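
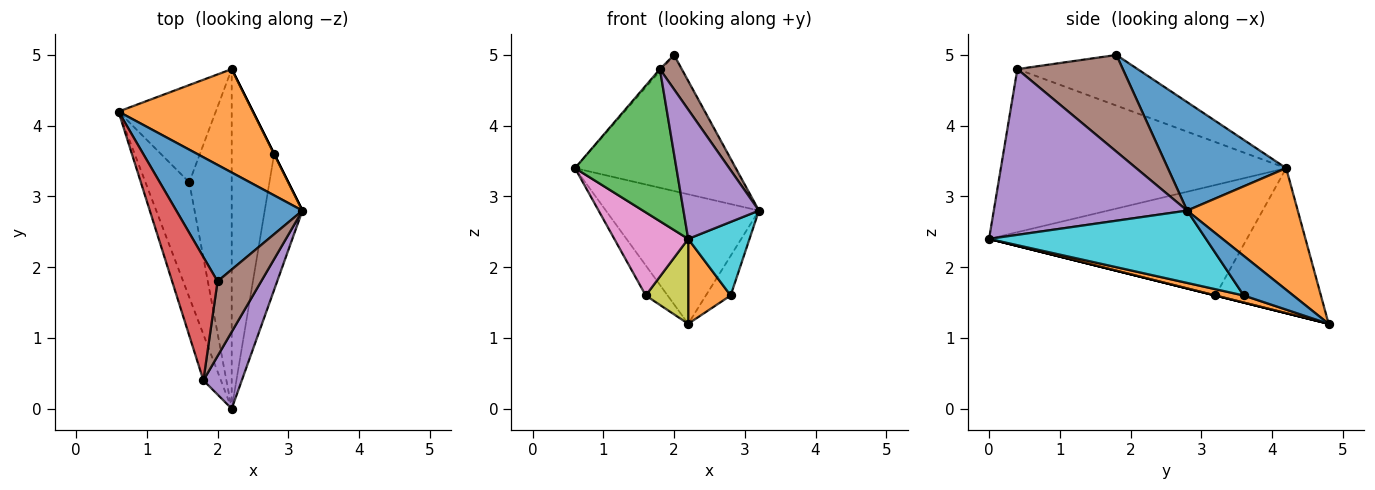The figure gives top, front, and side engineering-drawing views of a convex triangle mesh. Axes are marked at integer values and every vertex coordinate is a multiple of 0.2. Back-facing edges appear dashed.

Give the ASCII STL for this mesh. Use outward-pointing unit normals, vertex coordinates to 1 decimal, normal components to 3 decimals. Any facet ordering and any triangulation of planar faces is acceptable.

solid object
 facet normal 0.488 0.663 0.568
  outer loop
   vertex 2.0 1.8 5.0
   vertex 3.2 2.8 2.8
   vertex 0.6 4.2 3.4
  endloop
 endfacet
 facet normal 0.492 0.680 0.543
  outer loop
   vertex 2.2 4.8 1.2
   vertex 0.6 4.2 3.4
   vertex 3.2 2.8 2.8
  endloop
 endfacet
 facet normal -0.937 -0.333 -0.101
  outer loop
   vertex 1.8 0.4 4.8
   vertex 0.6 4.2 3.4
   vertex 2.2 0.0 2.4
  endloop
 endfacet
 facet normal -0.744 0.011 0.668
  outer loop
   vertex 1.8 0.4 4.8
   vertex 2.0 1.8 5.0
   vertex 0.6 4.2 3.4
  endloop
 endfacet
 facet normal 0.911 -0.355 0.211
  outer loop
   vertex 1.8 0.4 4.8
   vertex 2.2 0.0 2.4
   vertex 3.2 2.8 2.8
  endloop
 endfacet
 facet normal 0.896 -0.186 0.404
  outer loop
   vertex 1.8 0.4 4.8
   vertex 3.2 2.8 2.8
   vertex 2.0 1.8 5.0
  endloop
 endfacet
 facet normal -0.898 -0.257 -0.356
  outer loop
   vertex 1.6 3.2 1.6
   vertex 2.2 0.0 2.4
   vertex 0.6 4.2 3.4
  endloop
 endfacet
 facet normal -0.818 0.170 -0.549
  outer loop
   vertex 1.6 3.2 1.6
   vertex 0.6 4.2 3.4
   vertex 2.2 4.8 1.2
  endloop
 endfacet
 facet normal 0.000 -0.243 -0.970
  outer loop
   vertex 1.6 3.2 1.6
   vertex 2.2 4.8 1.2
   vertex 2.2 0.0 2.4
  endloop
 endfacet
 facet normal 0.860 -0.243 -0.449
  outer loop
   vertex 2.8 3.6 1.6
   vertex 3.2 2.8 2.8
   vertex 2.2 0.0 2.4
  endloop
 endfacet
 facet normal 0.894 0.447 0.000
  outer loop
   vertex 2.8 3.6 1.6
   vertex 2.2 4.8 1.2
   vertex 3.2 2.8 2.8
  endloop
 endfacet
 facet normal 0.160 -0.239 -0.958
  outer loop
   vertex 2.8 3.6 1.6
   vertex 2.2 0.0 2.4
   vertex 2.2 4.8 1.2
  endloop
 endfacet
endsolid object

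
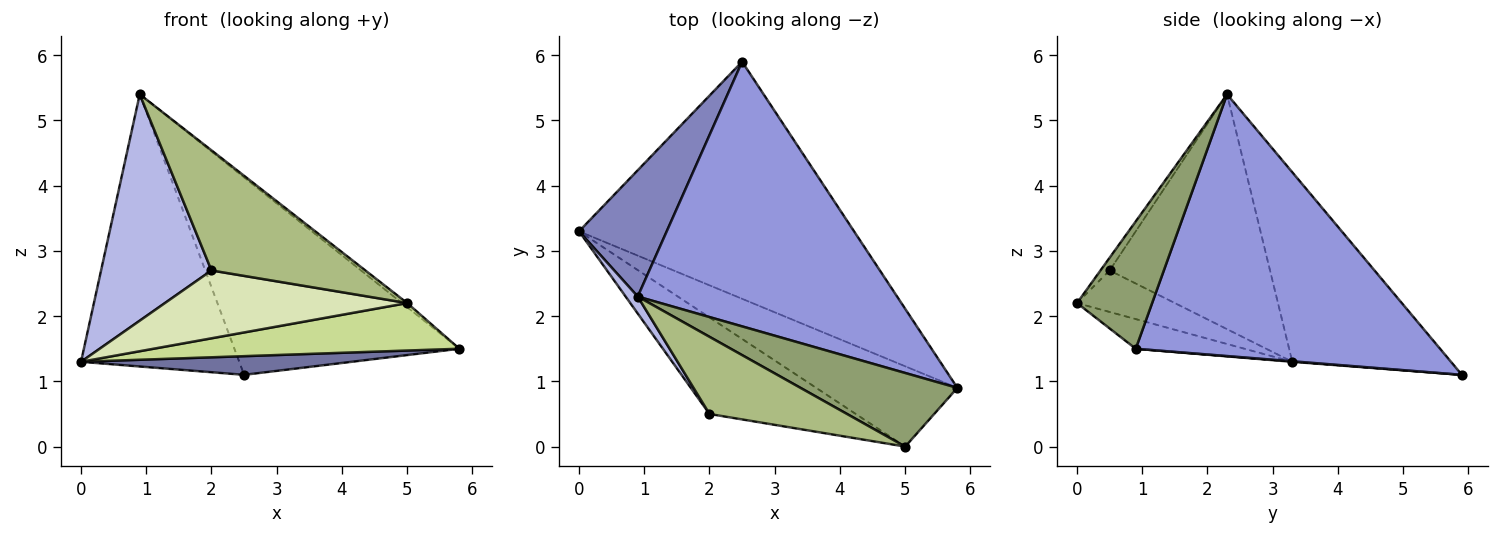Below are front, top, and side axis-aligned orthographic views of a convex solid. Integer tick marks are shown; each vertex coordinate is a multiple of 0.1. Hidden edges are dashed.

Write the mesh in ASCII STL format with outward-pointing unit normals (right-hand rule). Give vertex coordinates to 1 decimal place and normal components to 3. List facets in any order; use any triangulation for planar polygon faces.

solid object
 facet normal 0.002 -0.079 -0.997
  outer loop
   vertex 2.5 5.9 1.1
   vertex 5.8 0.9 1.5
   vertex 0.0 3.3 1.3
  endloop
 endfacet
 facet normal -0.673 0.671 0.311
  outer loop
   vertex 0.9 2.3 5.4
   vertex 2.5 5.9 1.1
   vertex 0.0 3.3 1.3
  endloop
 endfacet
 facet normal 0.629 0.465 0.623
  outer loop
   vertex 0.9 2.3 5.4
   vertex 5.8 0.9 1.5
   vertex 2.5 5.9 1.1
  endloop
 endfacet
 facet normal -0.823 -0.567 0.042
  outer loop
   vertex 2.0 0.5 2.7
   vertex 0.9 2.3 5.4
   vertex 0.0 3.3 1.3
  endloop
 endfacet
 facet normal 0.630 0.043 0.776
  outer loop
   vertex 5.0 0.0 2.2
   vertex 5.8 0.9 1.5
   vertex 0.9 2.3 5.4
  endloop
 endfacet
 facet normal -0.050 -0.840 0.540
  outer loop
   vertex 5.0 0.0 2.2
   vertex 0.9 2.3 5.4
   vertex 2.0 0.5 2.7
  endloop
 endfacet
 facet normal -0.178 -0.501 -0.847
  outer loop
   vertex 5.0 0.0 2.2
   vertex 0.0 3.3 1.3
   vertex 5.8 0.9 1.5
  endloop
 endfacet
 facet normal -0.226 -0.560 -0.797
  outer loop
   vertex 5.0 0.0 2.2
   vertex 2.0 0.5 2.7
   vertex 0.0 3.3 1.3
  endloop
 endfacet
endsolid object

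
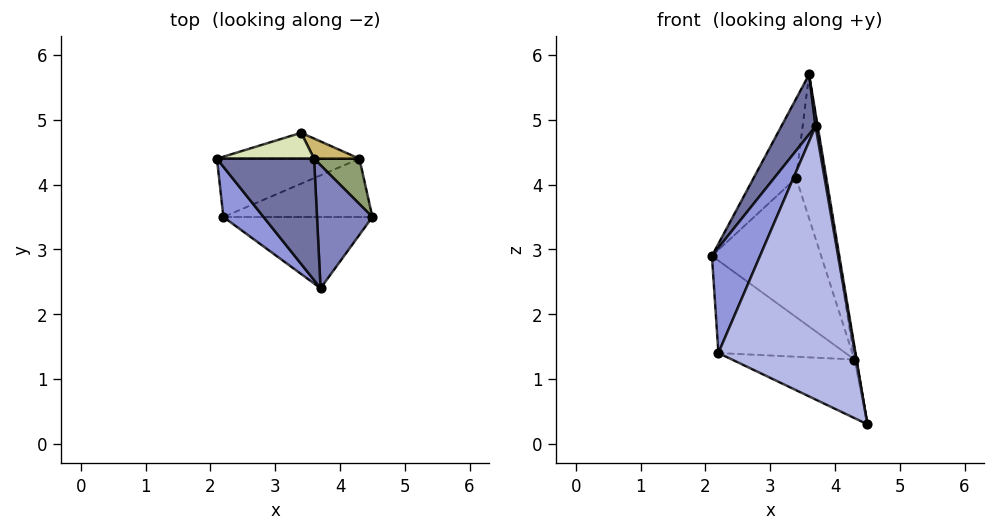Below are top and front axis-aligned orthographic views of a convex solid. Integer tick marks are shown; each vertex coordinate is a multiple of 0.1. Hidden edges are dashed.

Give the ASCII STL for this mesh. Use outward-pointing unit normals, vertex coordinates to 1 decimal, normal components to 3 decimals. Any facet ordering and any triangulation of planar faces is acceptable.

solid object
 facet normal -0.858 -0.227 0.460
  outer loop
   vertex 3.6 4.4 5.7
   vertex 2.1 4.4 2.9
   vertex 3.7 2.4 4.9
  endloop
 endfacet
 facet normal 0.986 -0.018 0.167
  outer loop
   vertex 3.6 4.4 5.7
   vertex 3.7 2.4 4.9
   vertex 4.5 3.5 0.3
  endloop
 endfacet
 facet normal -0.857 -0.464 0.222
  outer loop
   vertex 2.2 3.5 1.4
   vertex 3.7 2.4 4.9
   vertex 2.1 4.4 2.9
  endloop
 endfacet
 facet normal -0.120 -0.961 -0.251
  outer loop
   vertex 2.2 3.5 1.4
   vertex 4.5 3.5 0.3
   vertex 3.7 2.4 4.9
  endloop
 endfacet
 facet normal 0.987 0.045 0.157
  outer loop
   vertex 4.3 4.4 1.3
   vertex 3.6 4.4 5.7
   vertex 4.5 3.5 0.3
  endloop
 endfacet
 facet normal -0.362 0.789 -0.497
  outer loop
   vertex 4.3 4.4 1.3
   vertex 2.2 3.5 1.4
   vertex 2.1 4.4 2.9
  endloop
 endfacet
 facet normal -0.320 0.672 -0.668
  outer loop
   vertex 4.3 4.4 1.3
   vertex 4.5 3.5 0.3
   vertex 2.2 3.5 1.4
  endloop
 endfacet
 facet normal -0.501 0.823 0.268
  outer loop
   vertex 3.4 4.8 4.1
   vertex 2.1 4.4 2.9
   vertex 3.6 4.4 5.7
  endloop
 endfacet
 facet normal -0.132 0.974 -0.182
  outer loop
   vertex 3.4 4.8 4.1
   vertex 4.3 4.4 1.3
   vertex 2.1 4.4 2.9
  endloop
 endfacet
 facet normal 0.657 0.747 0.105
  outer loop
   vertex 3.4 4.8 4.1
   vertex 3.6 4.4 5.7
   vertex 4.3 4.4 1.3
  endloop
 endfacet
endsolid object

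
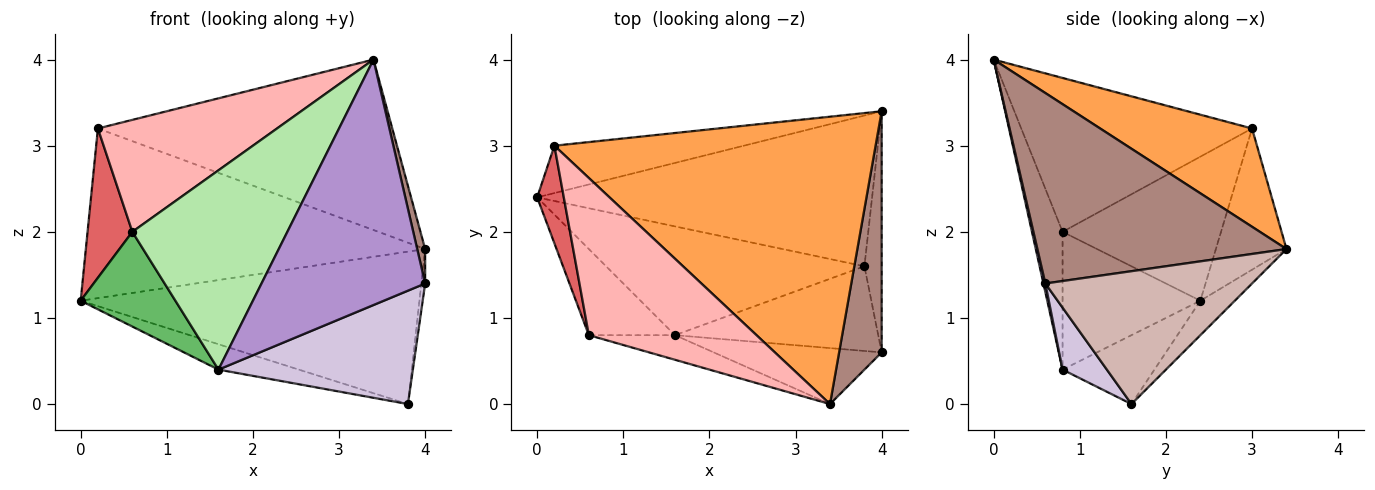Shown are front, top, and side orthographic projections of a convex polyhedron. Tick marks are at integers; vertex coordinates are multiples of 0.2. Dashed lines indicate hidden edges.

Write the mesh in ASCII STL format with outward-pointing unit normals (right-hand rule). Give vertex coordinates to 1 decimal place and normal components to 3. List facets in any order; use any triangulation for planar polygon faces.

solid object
 facet normal -0.072 0.709 -0.701
  outer loop
   vertex 3.8 1.6 0.0
   vertex 0.0 2.4 1.2
   vertex 4.0 3.4 1.8
  endloop
 endfacet
 facet normal -0.197 0.944 -0.264
  outer loop
   vertex 0.2 3.0 3.2
   vertex 4.0 3.4 1.8
   vertex 0.0 2.4 1.2
  endloop
 endfacet
 facet normal 0.255 0.493 0.832
  outer loop
   vertex 0.2 3.0 3.2
   vertex 3.4 0.0 4.0
   vertex 4.0 3.4 1.8
  endloop
 endfacet
 facet normal -0.251 0.220 -0.943
  outer loop
   vertex 1.6 0.8 0.4
   vertex 0.0 2.4 1.2
   vertex 3.8 1.6 0.0
  endloop
 endfacet
 facet normal -0.733 -0.504 -0.458
  outer loop
   vertex 0.6 0.8 2.0
   vertex 0.0 2.4 1.2
   vertex 1.6 0.8 0.4
  endloop
 endfacet
 facet normal -0.192 -0.974 -0.120
  outer loop
   vertex 0.6 0.8 2.0
   vertex 1.6 0.8 0.4
   vertex 3.4 0.0 4.0
  endloop
 endfacet
 facet normal -0.947 -0.268 0.175
  outer loop
   vertex 0.6 0.8 2.0
   vertex 0.2 3.0 3.2
   vertex 0.0 2.4 1.2
  endloop
 endfacet
 facet normal -0.599 -0.465 0.652
  outer loop
   vertex 0.6 0.8 2.0
   vertex 3.4 0.0 4.0
   vertex 0.2 3.0 3.2
  endloop
 endfacet
 facet normal 0.011 -0.975 -0.222
  outer loop
   vertex 4.0 0.6 1.4
   vertex 3.4 0.0 4.0
   vertex 1.6 0.8 0.4
  endloop
 endfacet
 facet normal 0.180 -0.788 -0.589
  outer loop
   vertex 4.0 0.6 1.4
   vertex 1.6 0.8 0.4
   vertex 3.8 1.6 0.0
  endloop
 endfacet
 facet normal 0.975 -0.031 0.218
  outer loop
   vertex 4.0 0.6 1.4
   vertex 4.0 3.4 1.8
   vertex 3.4 0.0 4.0
  endloop
 endfacet
 facet normal 0.992 0.018 -0.129
  outer loop
   vertex 4.0 0.6 1.4
   vertex 3.8 1.6 0.0
   vertex 4.0 3.4 1.8
  endloop
 endfacet
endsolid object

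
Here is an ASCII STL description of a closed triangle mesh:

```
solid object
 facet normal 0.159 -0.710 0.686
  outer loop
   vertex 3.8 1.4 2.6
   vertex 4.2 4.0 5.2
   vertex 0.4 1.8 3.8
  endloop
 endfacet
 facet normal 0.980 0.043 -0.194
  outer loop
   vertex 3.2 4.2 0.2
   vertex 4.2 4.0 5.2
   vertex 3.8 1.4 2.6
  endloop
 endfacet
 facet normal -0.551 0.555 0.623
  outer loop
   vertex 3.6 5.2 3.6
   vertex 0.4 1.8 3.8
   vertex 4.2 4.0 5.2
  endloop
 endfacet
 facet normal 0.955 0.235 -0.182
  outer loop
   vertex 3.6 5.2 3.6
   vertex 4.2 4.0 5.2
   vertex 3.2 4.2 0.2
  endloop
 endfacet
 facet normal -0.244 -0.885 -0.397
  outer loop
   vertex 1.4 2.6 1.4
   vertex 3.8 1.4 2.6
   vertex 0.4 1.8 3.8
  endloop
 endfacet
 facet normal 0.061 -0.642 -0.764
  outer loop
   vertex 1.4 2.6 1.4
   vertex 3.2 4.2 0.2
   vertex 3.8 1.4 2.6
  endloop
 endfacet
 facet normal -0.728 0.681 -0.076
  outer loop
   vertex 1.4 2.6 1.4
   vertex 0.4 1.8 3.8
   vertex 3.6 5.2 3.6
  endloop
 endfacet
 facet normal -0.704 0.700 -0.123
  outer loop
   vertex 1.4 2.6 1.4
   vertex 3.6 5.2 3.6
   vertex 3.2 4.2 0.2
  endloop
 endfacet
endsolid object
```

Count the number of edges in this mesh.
12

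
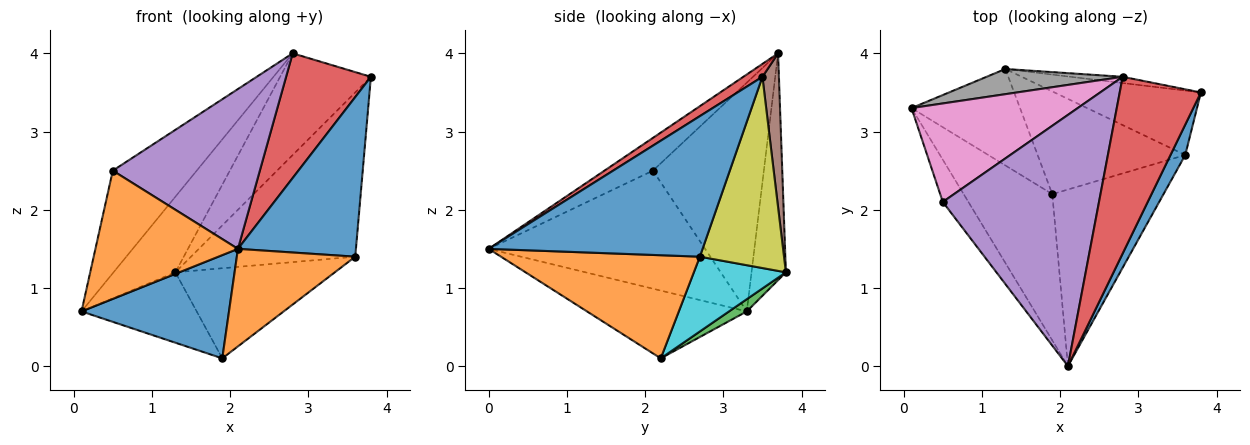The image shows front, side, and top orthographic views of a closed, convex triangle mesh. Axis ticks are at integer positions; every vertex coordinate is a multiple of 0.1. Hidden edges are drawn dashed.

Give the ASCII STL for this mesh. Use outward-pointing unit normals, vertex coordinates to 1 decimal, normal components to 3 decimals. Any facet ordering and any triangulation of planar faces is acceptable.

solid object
 facet normal -0.530 -0.489 -0.693
  outer loop
   vertex 1.9 2.2 0.1
   vertex 2.1 0.0 1.5
   vertex 0.1 3.3 0.7
  endloop
 endfacet
 facet normal -0.822 -0.541 -0.178
  outer loop
   vertex 0.5 2.1 2.5
   vertex 0.1 3.3 0.7
   vertex 2.1 0.0 1.5
  endloop
 endfacet
 facet normal 0.091 0.587 -0.804
  outer loop
   vertex 1.3 3.8 1.2
   vertex 1.9 2.2 0.1
   vertex 0.1 3.3 0.7
  endloop
 endfacet
 facet normal 0.129 -0.572 0.810
  outer loop
   vertex 2.8 3.7 4.0
   vertex 2.1 0.0 1.5
   vertex 3.8 3.5 3.7
  endloop
 endfacet
 facet normal -0.174 -0.528 0.831
  outer loop
   vertex 2.8 3.7 4.0
   vertex 0.5 2.1 2.5
   vertex 2.1 0.0 1.5
  endloop
 endfacet
 facet normal 0.178 0.982 -0.060
  outer loop
   vertex 2.8 3.7 4.0
   vertex 3.8 3.5 3.7
   vertex 1.3 3.8 1.2
  endloop
 endfacet
 facet normal -0.690 0.522 0.501
  outer loop
   vertex 2.8 3.7 4.0
   vertex 0.1 3.3 0.7
   vertex 0.5 2.1 2.5
  endloop
 endfacet
 facet normal -0.466 0.839 0.280
  outer loop
   vertex 2.8 3.7 4.0
   vertex 1.3 3.8 1.2
   vertex 0.1 3.3 0.7
  endloop
 endfacet
 facet normal 0.431 0.840 -0.330
  outer loop
   vertex 3.6 2.7 1.4
   vertex 1.3 3.8 1.2
   vertex 3.8 3.5 3.7
  endloop
 endfacet
 facet normal 0.356 0.616 -0.702
  outer loop
   vertex 3.6 2.7 1.4
   vertex 1.9 2.2 0.1
   vertex 1.3 3.8 1.2
  endloop
 endfacet
 facet normal 0.872 -0.481 0.091
  outer loop
   vertex 3.6 2.7 1.4
   vertex 3.8 3.5 3.7
   vertex 2.1 0.0 1.5
  endloop
 endfacet
 facet normal 0.630 -0.375 -0.680
  outer loop
   vertex 3.6 2.7 1.4
   vertex 2.1 0.0 1.5
   vertex 1.9 2.2 0.1
  endloop
 endfacet
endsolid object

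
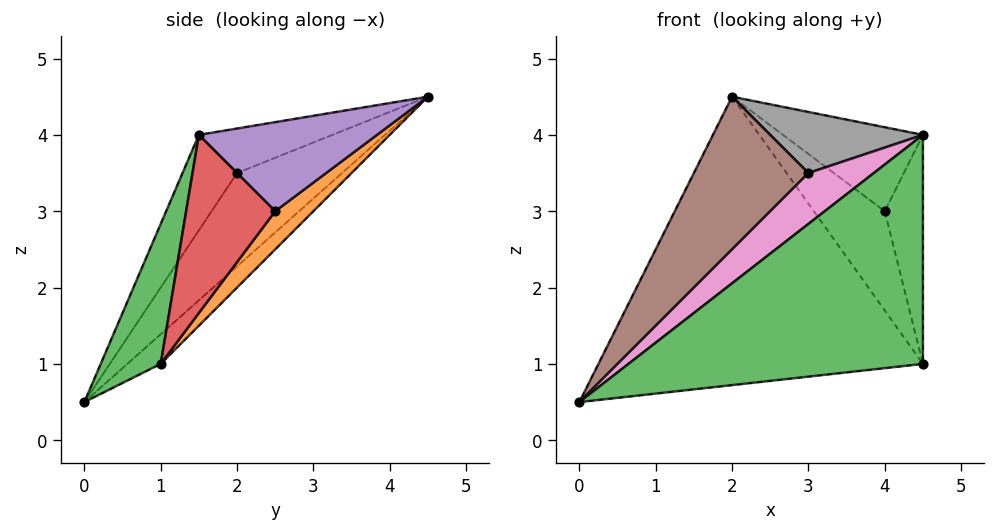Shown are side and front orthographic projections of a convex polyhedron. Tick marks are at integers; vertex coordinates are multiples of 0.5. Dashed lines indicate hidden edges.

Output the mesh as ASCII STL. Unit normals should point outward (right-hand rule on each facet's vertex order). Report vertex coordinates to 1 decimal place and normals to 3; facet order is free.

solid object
 facet normal -0.070 0.680 -0.730
  outer loop
   vertex 2.0 4.5 4.5
   vertex 4.5 1.0 1.0
   vertex 0.0 0.0 0.5
  endloop
 endfacet
 facet normal 0.417 0.774 -0.476
  outer loop
   vertex 4.0 2.5 3.0
   vertex 4.5 1.0 1.0
   vertex 2.0 4.5 4.5
  endloop
 endfacet
 facet normal 0.197 -0.967 0.161
  outer loop
   vertex 4.5 1.5 4.0
   vertex 0.0 0.0 0.5
   vertex 4.5 1.0 1.0
  endloop
 endfacet
 facet normal 0.917 0.393 -0.066
  outer loop
   vertex 4.5 1.5 4.0
   vertex 4.5 1.0 1.0
   vertex 4.0 2.5 3.0
  endloop
 endfacet
 facet normal 0.767 0.603 0.219
  outer loop
   vertex 4.5 1.5 4.0
   vertex 4.0 2.5 3.0
   vertex 2.0 4.5 4.5
  endloop
 endfacet
 facet normal -0.440 -0.480 0.759
  outer loop
   vertex 3.0 2.0 3.5
   vertex 2.0 4.5 4.5
   vertex 0.0 0.0 0.5
  endloop
 endfacet
 facet normal -0.420 -0.504 0.755
  outer loop
   vertex 3.0 2.0 3.5
   vertex 0.0 0.0 0.5
   vertex 4.5 1.5 4.0
  endloop
 endfacet
 facet normal -0.417 -0.476 0.774
  outer loop
   vertex 3.0 2.0 3.5
   vertex 4.5 1.5 4.0
   vertex 2.0 4.5 4.5
  endloop
 endfacet
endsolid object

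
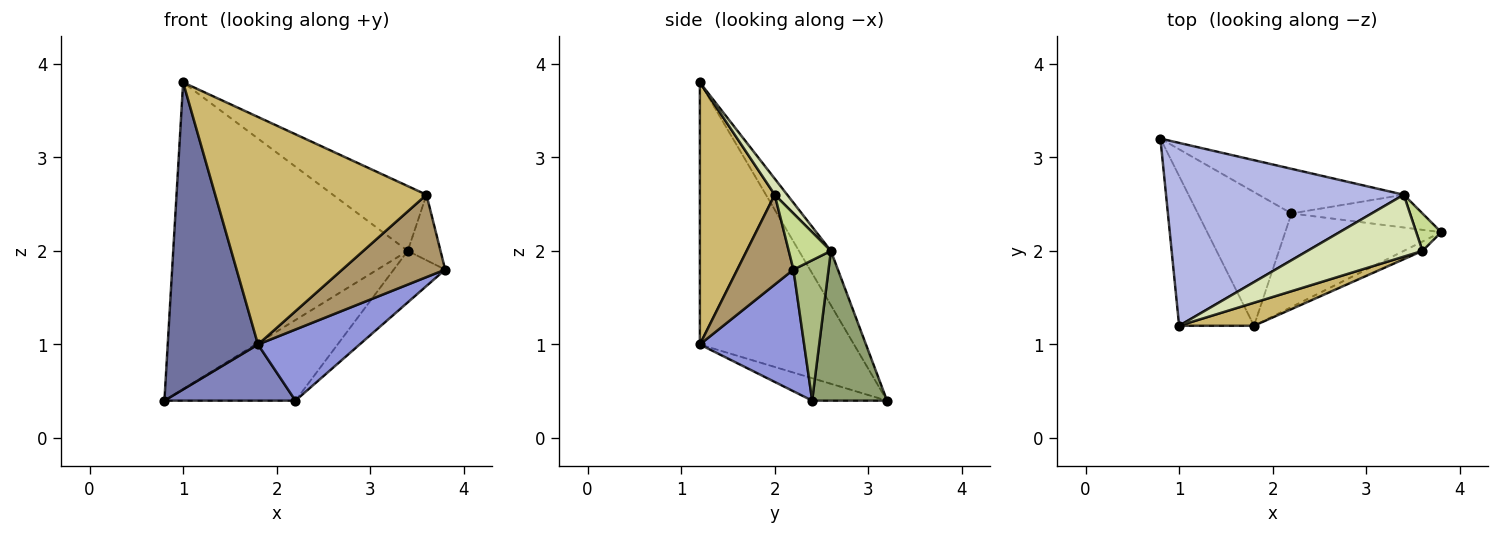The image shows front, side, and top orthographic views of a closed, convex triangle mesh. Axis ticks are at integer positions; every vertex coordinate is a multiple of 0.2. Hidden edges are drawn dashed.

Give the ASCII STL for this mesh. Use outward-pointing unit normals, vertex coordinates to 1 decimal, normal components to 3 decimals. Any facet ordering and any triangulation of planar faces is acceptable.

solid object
 facet normal -0.838 -0.491 -0.239
  outer loop
   vertex 1.8 1.2 1.0
   vertex 1.0 1.2 3.8
   vertex 0.8 3.2 0.4
  endloop
 endfacet
 facet normal -0.216 -0.378 -0.900
  outer loop
   vertex 2.2 2.4 0.4
   vertex 1.8 1.2 1.0
   vertex 0.8 3.2 0.4
  endloop
 endfacet
 facet normal 0.528 -0.514 -0.676
  outer loop
   vertex 2.2 2.4 0.4
   vertex 3.8 2.2 1.8
   vertex 1.8 1.2 1.0
  endloop
 endfacet
 facet normal -0.116 0.853 0.509
  outer loop
   vertex 3.4 2.6 2.0
   vertex 0.8 3.2 0.4
   vertex 1.0 1.2 3.8
  endloop
 endfacet
 facet normal 0.447 0.783 -0.433
  outer loop
   vertex 3.4 2.6 2.0
   vertex 2.2 2.4 0.4
   vertex 0.8 3.2 0.4
  endloop
 endfacet
 facet normal 0.499 0.731 -0.465
  outer loop
   vertex 3.4 2.6 2.0
   vertex 3.8 2.2 1.8
   vertex 2.2 2.4 0.4
  endloop
 endfacet
 facet normal 0.745 0.579 0.331
  outer loop
   vertex 3.6 2.0 2.6
   vertex 3.8 2.2 1.8
   vertex 3.4 2.6 2.0
  endloop
 endfacet
 facet normal 0.096 0.720 0.688
  outer loop
   vertex 3.6 2.0 2.6
   vertex 3.4 2.6 2.0
   vertex 1.0 1.2 3.8
  endloop
 endfacet
 facet normal 0.476 -0.874 -0.099
  outer loop
   vertex 3.6 2.0 2.6
   vertex 1.8 1.2 1.0
   vertex 3.8 2.2 1.8
  endloop
 endfacet
 facet normal 0.333 -0.938 0.095
  outer loop
   vertex 3.6 2.0 2.6
   vertex 1.0 1.2 3.8
   vertex 1.8 1.2 1.0
  endloop
 endfacet
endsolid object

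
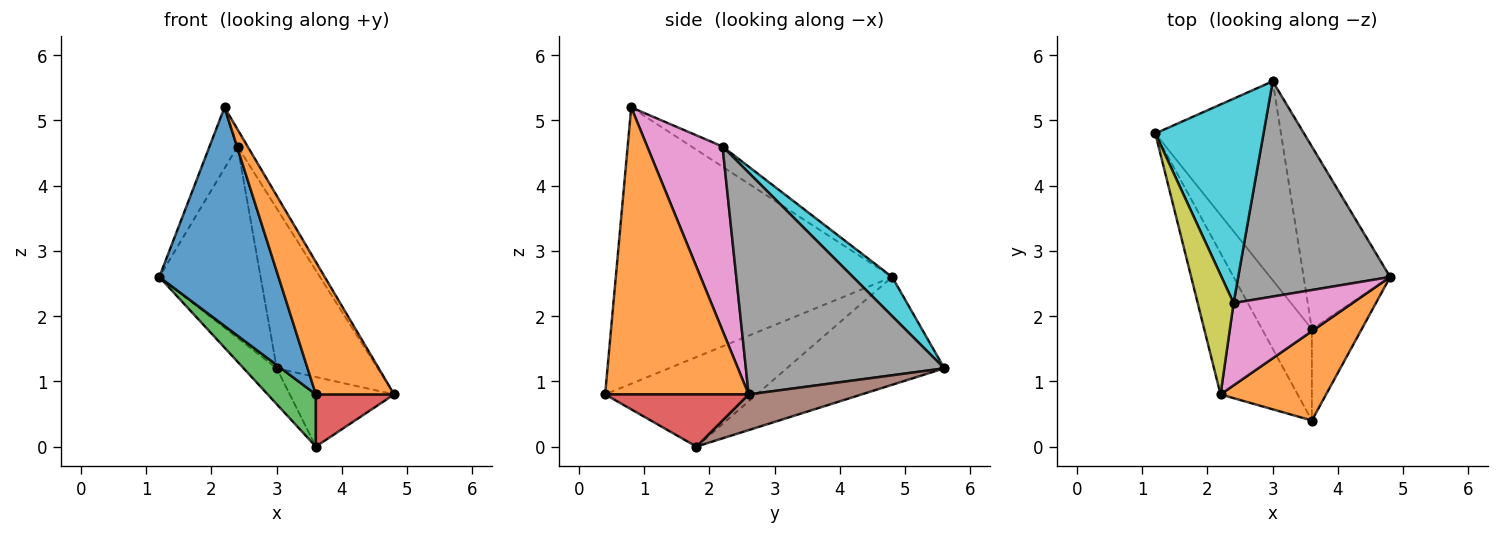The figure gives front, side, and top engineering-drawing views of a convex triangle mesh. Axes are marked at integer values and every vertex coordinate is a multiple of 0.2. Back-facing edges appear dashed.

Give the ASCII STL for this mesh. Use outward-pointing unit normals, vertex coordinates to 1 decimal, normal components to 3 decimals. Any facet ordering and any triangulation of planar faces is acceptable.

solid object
 facet normal -0.890 -0.384 -0.248
  outer loop
   vertex 3.6 0.4 0.8
   vertex 2.2 0.8 5.2
   vertex 1.2 4.8 2.6
  endloop
 endfacet
 facet normal 0.835 -0.456 0.307
  outer loop
   vertex 3.6 0.4 0.8
   vertex 4.8 2.6 0.8
   vertex 2.2 0.8 5.2
  endloop
 endfacet
 facet normal -0.842 -0.268 -0.468
  outer loop
   vertex 3.6 1.8 0.0
   vertex 3.6 0.4 0.8
   vertex 1.2 4.8 2.6
  endloop
 endfacet
 facet normal 0.673 -0.367 -0.642
  outer loop
   vertex 3.6 1.8 0.0
   vertex 4.8 2.6 0.8
   vertex 3.6 0.4 0.8
  endloop
 endfacet
 facet normal -0.645 0.136 -0.752
  outer loop
   vertex 3.0 5.6 1.2
   vertex 3.6 1.8 0.0
   vertex 1.2 4.8 2.6
  endloop
 endfacet
 facet normal 0.360 0.332 -0.872
  outer loop
   vertex 3.0 5.6 1.2
   vertex 4.8 2.6 0.8
   vertex 3.6 1.8 0.0
  endloop
 endfacet
 facet normal 0.835 0.112 0.539
  outer loop
   vertex 2.4 2.2 4.6
   vertex 2.2 0.8 5.2
   vertex 4.8 2.6 0.8
  endloop
 endfacet
 facet normal 0.761 0.387 0.521
  outer loop
   vertex 2.4 2.2 4.6
   vertex 4.8 2.6 0.8
   vertex 3.0 5.6 1.2
  endloop
 endfacet
 facet normal -0.449 0.405 0.796
  outer loop
   vertex 2.4 2.2 4.6
   vertex 1.2 4.8 2.6
   vertex 2.2 0.8 5.2
  endloop
 endfacet
 facet normal 0.255 0.661 0.706
  outer loop
   vertex 2.4 2.2 4.6
   vertex 3.0 5.6 1.2
   vertex 1.2 4.8 2.6
  endloop
 endfacet
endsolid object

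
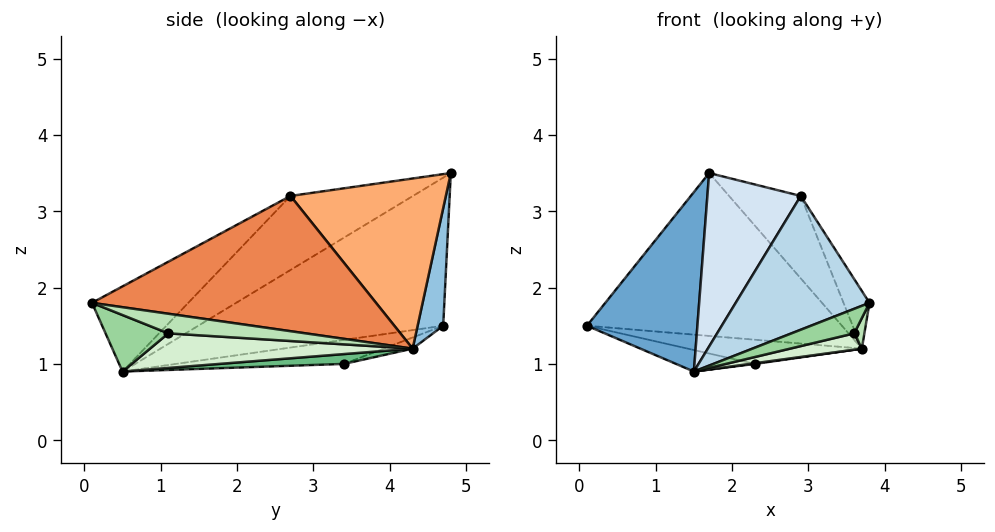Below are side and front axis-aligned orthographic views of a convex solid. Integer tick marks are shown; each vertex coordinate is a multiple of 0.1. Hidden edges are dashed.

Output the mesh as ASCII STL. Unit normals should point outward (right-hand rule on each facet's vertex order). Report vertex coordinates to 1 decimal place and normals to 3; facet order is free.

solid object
 facet normal -0.729 -0.329 0.600
  outer loop
   vertex 1.7 4.8 3.5
   vertex 0.1 4.7 1.5
   vertex 1.5 0.5 0.9
  endloop
 endfacet
 facet normal 0.099 0.987 -0.128
  outer loop
   vertex 3.7 4.3 1.2
   vertex 0.1 4.7 1.5
   vertex 1.7 4.8 3.5
  endloop
 endfacet
 facet normal -0.387 -0.537 0.749
  outer loop
   vertex 2.9 2.7 3.2
   vertex 1.5 0.5 0.9
   vertex 3.8 0.1 1.8
  endloop
 endfacet
 facet normal -0.545 -0.415 0.729
  outer loop
   vertex 2.9 2.7 3.2
   vertex 1.7 4.8 3.5
   vertex 1.5 0.5 0.9
  endloop
 endfacet
 facet normal 0.901 0.082 0.426
  outer loop
   vertex 2.9 2.7 3.2
   vertex 3.8 0.1 1.8
   vertex 3.7 4.3 1.2
  endloop
 endfacet
 facet normal 0.744 0.344 0.573
  outer loop
   vertex 2.9 2.7 3.2
   vertex 3.7 4.3 1.2
   vertex 1.7 4.8 3.5
  endloop
 endfacet
 facet normal -0.175 0.082 -0.981
  outer loop
   vertex 2.3 3.4 1.0
   vertex 1.5 0.5 0.9
   vertex 0.1 4.7 1.5
  endloop
 endfacet
 facet normal -0.048 0.287 -0.957
  outer loop
   vertex 2.3 3.4 1.0
   vertex 0.1 4.7 1.5
   vertex 3.7 4.3 1.2
  endloop
 endfacet
 facet normal 0.145 -0.006 -0.989
  outer loop
   vertex 2.3 3.4 1.0
   vertex 3.7 4.3 1.2
   vertex 1.5 0.5 0.9
  endloop
 endfacet
 facet normal 0.302 -0.302 -0.905
  outer loop
   vertex 3.6 1.1 1.4
   vertex 3.8 0.1 1.8
   vertex 1.5 0.5 0.9
  endloop
 endfacet
 facet normal 0.823 -0.061 -0.564
  outer loop
   vertex 3.6 1.1 1.4
   vertex 3.7 4.3 1.2
   vertex 3.8 0.1 1.8
  endloop
 endfacet
 facet normal 0.249 -0.068 -0.966
  outer loop
   vertex 3.6 1.1 1.4
   vertex 1.5 0.5 0.9
   vertex 3.7 4.3 1.2
  endloop
 endfacet
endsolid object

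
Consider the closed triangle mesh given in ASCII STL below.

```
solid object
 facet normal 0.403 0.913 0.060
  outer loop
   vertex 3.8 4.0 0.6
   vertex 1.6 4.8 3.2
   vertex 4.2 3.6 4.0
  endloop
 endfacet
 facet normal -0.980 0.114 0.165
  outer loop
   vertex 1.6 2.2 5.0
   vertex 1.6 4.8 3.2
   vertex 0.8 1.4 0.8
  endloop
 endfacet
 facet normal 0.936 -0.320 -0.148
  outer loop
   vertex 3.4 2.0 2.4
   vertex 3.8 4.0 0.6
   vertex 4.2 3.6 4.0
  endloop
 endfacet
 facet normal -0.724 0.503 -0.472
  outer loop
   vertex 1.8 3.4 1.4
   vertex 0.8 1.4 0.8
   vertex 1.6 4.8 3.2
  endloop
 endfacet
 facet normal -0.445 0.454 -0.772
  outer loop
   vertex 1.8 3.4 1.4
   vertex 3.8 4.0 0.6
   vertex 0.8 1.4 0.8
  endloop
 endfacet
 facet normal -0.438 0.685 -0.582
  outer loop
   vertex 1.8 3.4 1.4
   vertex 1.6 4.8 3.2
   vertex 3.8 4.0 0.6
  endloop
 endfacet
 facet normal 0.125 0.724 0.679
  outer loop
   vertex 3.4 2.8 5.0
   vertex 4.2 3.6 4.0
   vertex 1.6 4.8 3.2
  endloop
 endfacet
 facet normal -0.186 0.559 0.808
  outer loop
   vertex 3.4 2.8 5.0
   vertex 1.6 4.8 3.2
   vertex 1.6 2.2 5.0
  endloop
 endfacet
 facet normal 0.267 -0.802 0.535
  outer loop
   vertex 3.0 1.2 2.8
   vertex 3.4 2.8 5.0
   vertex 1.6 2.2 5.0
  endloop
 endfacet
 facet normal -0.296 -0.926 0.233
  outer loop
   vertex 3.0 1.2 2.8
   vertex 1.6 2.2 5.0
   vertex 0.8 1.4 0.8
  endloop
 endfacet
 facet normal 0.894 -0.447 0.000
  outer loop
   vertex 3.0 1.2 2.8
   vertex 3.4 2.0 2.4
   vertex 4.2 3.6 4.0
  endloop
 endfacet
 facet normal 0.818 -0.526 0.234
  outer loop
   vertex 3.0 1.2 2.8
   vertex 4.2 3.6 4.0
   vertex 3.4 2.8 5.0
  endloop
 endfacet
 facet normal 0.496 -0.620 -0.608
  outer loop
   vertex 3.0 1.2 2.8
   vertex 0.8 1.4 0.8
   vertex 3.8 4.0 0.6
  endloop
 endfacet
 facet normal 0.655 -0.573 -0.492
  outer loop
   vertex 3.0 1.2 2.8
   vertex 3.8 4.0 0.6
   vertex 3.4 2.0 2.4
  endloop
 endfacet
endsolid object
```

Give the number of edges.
21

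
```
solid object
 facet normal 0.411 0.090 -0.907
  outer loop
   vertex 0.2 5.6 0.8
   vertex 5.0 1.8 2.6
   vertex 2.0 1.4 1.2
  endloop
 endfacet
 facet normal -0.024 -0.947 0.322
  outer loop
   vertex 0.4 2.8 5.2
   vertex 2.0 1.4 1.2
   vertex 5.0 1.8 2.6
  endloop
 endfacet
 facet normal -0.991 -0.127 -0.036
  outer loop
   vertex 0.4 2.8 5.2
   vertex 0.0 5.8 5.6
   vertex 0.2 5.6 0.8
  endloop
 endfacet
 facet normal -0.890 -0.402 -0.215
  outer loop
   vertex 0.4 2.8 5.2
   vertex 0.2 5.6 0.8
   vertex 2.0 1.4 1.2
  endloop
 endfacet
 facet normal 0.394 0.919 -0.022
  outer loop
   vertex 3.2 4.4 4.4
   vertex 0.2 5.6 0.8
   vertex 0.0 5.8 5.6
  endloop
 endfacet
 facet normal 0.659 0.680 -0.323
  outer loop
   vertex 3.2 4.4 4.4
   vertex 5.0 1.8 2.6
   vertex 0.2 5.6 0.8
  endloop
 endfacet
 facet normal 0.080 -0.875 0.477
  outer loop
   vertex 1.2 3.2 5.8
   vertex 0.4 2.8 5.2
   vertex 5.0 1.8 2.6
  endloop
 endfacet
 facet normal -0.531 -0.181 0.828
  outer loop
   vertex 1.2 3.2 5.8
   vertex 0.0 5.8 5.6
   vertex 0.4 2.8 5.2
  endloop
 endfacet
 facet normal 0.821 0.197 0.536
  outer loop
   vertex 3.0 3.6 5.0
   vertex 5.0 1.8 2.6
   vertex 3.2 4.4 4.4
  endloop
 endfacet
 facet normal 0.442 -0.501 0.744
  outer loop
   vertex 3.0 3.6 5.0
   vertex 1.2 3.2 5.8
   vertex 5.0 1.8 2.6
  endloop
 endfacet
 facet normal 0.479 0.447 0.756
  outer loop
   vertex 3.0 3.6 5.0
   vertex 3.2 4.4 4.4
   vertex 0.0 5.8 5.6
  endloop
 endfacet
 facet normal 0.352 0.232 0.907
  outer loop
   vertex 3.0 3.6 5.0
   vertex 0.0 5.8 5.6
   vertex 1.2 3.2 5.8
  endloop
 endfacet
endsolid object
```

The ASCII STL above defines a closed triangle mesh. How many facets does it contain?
12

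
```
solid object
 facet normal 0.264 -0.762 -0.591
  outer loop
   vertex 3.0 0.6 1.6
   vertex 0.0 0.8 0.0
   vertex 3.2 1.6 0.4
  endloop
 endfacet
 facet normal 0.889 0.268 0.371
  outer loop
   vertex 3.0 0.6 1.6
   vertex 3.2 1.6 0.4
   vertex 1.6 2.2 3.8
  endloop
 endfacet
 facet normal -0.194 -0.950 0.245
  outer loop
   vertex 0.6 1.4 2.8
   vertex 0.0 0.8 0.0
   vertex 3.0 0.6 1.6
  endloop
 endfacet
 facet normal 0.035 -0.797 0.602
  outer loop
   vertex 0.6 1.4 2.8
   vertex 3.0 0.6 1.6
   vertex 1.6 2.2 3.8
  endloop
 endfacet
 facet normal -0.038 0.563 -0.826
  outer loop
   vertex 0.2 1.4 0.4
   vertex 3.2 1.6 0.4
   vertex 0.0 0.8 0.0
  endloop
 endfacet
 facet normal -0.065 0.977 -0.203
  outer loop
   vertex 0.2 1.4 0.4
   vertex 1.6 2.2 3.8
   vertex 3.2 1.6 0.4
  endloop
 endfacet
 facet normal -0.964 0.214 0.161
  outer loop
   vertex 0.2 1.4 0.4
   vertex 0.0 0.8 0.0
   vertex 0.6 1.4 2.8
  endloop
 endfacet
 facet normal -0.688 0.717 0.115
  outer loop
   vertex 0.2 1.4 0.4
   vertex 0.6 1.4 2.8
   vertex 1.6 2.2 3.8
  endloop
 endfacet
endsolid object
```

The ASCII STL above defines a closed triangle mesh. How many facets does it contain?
8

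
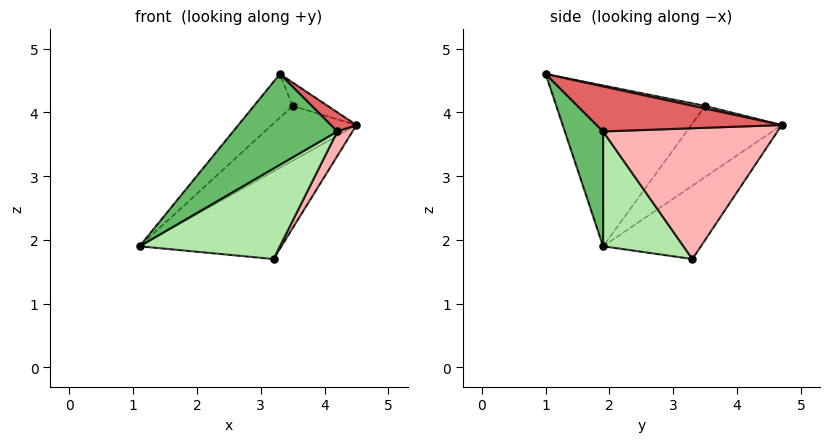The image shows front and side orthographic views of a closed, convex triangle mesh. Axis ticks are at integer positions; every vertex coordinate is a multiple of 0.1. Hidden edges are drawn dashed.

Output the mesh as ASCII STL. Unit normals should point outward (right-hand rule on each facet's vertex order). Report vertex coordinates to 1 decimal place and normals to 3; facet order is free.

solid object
 facet normal -0.557 0.808 -0.194
  outer loop
   vertex 3.2 3.3 1.7
   vertex 1.1 1.9 1.9
   vertex 4.5 4.7 3.8
  endloop
 endfacet
 facet normal -0.699 0.655 0.287
  outer loop
   vertex 3.5 3.5 4.1
   vertex 4.5 4.7 3.8
   vertex 1.1 1.9 1.9
  endloop
 endfacet
 facet normal -0.729 0.190 0.657
  outer loop
   vertex 3.5 3.5 4.1
   vertex 1.1 1.9 1.9
   vertex 3.3 1.0 4.6
  endloop
 endfacet
 facet normal 0.065 0.191 0.979
  outer loop
   vertex 3.5 3.5 4.1
   vertex 3.3 1.0 4.6
   vertex 4.5 4.7 3.8
  endloop
 endfacet
 facet normal 0.296 -0.807 -0.511
  outer loop
   vertex 4.2 1.9 3.7
   vertex 3.3 1.0 4.6
   vertex 1.1 1.9 1.9
  endloop
 endfacet
 facet normal 0.378 -0.659 -0.650
  outer loop
   vertex 4.2 1.9 3.7
   vertex 1.1 1.9 1.9
   vertex 3.2 3.3 1.7
  endloop
 endfacet
 facet normal 0.753 -0.104 0.649
  outer loop
   vertex 4.2 1.9 3.7
   vertex 4.5 4.7 3.8
   vertex 3.3 1.0 4.6
  endloop
 endfacet
 facet normal 0.870 -0.076 -0.488
  outer loop
   vertex 4.2 1.9 3.7
   vertex 3.2 3.3 1.7
   vertex 4.5 4.7 3.8
  endloop
 endfacet
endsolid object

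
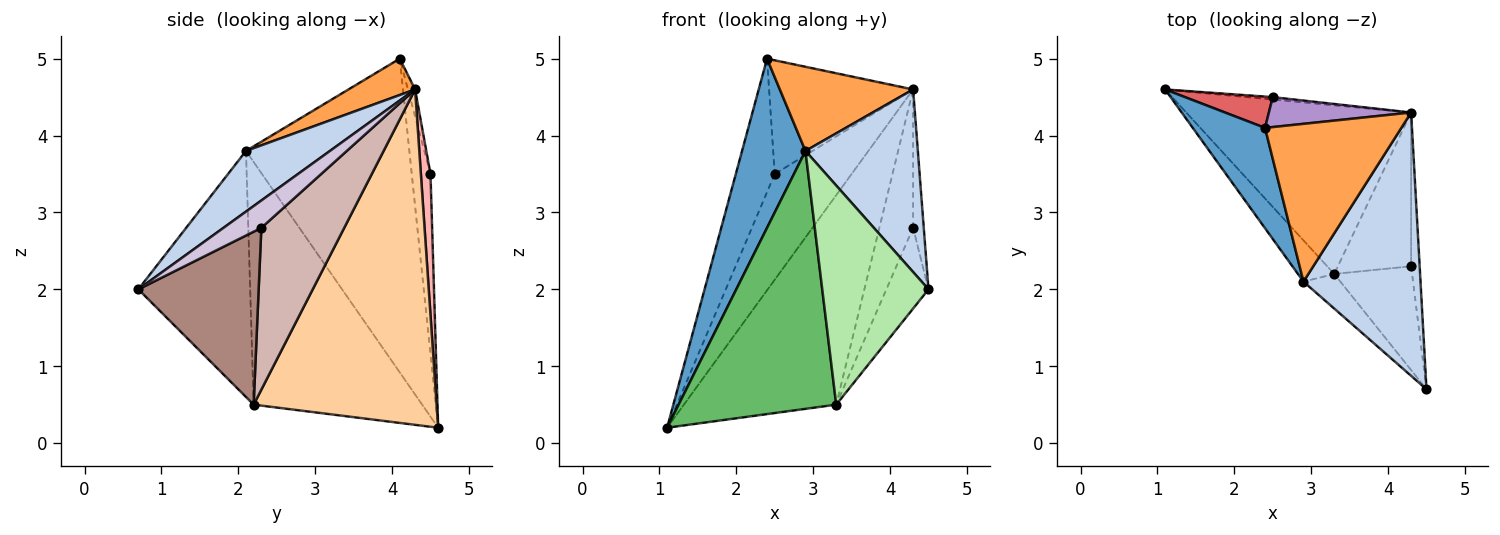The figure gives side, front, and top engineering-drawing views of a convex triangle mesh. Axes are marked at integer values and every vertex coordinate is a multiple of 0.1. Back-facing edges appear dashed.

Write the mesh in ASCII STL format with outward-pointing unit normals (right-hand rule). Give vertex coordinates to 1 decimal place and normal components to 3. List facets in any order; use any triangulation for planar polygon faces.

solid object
 facet normal -0.911 -0.354 0.210
  outer loop
   vertex 2.9 2.1 3.8
   vertex 2.4 4.1 5.0
   vertex 1.1 4.6 0.2
  endloop
 endfacet
 facet normal 0.392 -0.524 0.756
  outer loop
   vertex 2.9 2.1 3.8
   vertex 4.5 0.7 2.0
   vertex 4.3 4.3 4.6
  endloop
 endfacet
 facet normal 0.229 -0.458 0.859
  outer loop
   vertex 2.9 2.1 3.8
   vertex 4.3 4.3 4.6
   vertex 2.4 4.1 5.0
  endloop
 endfacet
 facet normal 0.683 0.569 -0.458
  outer loop
   vertex 3.3 2.2 0.5
   vertex 1.1 4.6 0.2
   vertex 4.3 4.3 4.6
  endloop
 endfacet
 facet normal -0.726 -0.679 -0.109
  outer loop
   vertex 3.3 2.2 0.5
   vertex 2.9 2.1 3.8
   vertex 1.1 4.6 0.2
  endloop
 endfacet
 facet normal -0.721 -0.685 -0.108
  outer loop
   vertex 3.3 2.2 0.5
   vertex 4.5 0.7 2.0
   vertex 2.9 2.1 3.8
  endloop
 endfacet
 facet normal -0.424 0.882 0.207
  outer loop
   vertex 2.5 4.5 3.5
   vertex 1.1 4.6 0.2
   vertex 2.4 4.1 5.0
  endloop
 endfacet
 facet normal 0.124 0.992 -0.023
  outer loop
   vertex 2.5 4.5 3.5
   vertex 4.3 4.3 4.6
   vertex 1.1 4.6 0.2
  endloop
 endfacet
 facet normal -0.048 0.966 0.254
  outer loop
   vertex 2.5 4.5 3.5
   vertex 2.4 4.1 5.0
   vertex 4.3 4.3 4.6
  endloop
 endfacet
 facet normal 0.922 0.259 -0.288
  outer loop
   vertex 4.3 2.3 2.8
   vertex 4.3 4.3 4.6
   vertex 4.5 0.7 2.0
  endloop
 endfacet
 facet normal 0.869 0.304 -0.391
  outer loop
   vertex 4.3 2.3 2.8
   vertex 4.5 0.7 2.0
   vertex 3.3 2.2 0.5
  endloop
 endfacet
 facet normal 0.854 0.348 -0.387
  outer loop
   vertex 4.3 2.3 2.8
   vertex 3.3 2.2 0.5
   vertex 4.3 4.3 4.6
  endloop
 endfacet
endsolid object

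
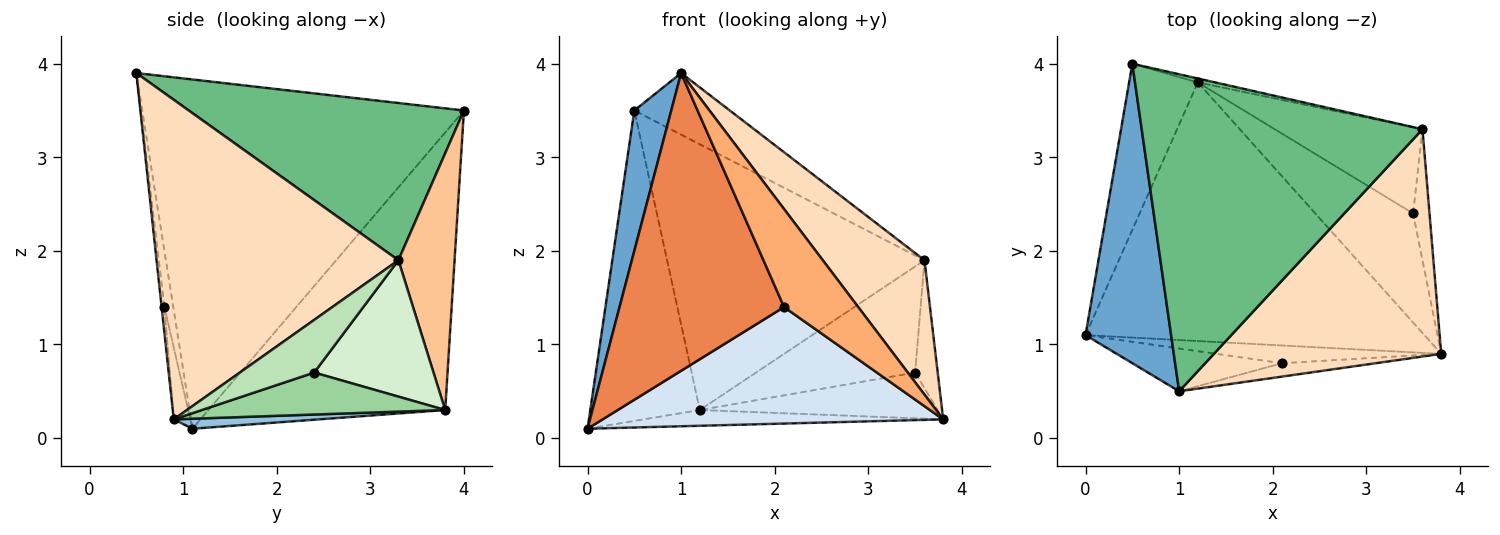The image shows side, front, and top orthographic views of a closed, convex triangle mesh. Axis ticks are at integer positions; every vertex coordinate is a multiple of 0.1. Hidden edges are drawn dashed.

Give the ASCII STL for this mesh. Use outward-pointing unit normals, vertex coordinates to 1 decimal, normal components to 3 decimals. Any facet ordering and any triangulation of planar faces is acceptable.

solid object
 facet normal -0.965 -0.111 0.237
  outer loop
   vertex 1.0 0.5 3.9
   vertex 0.5 4.0 3.5
   vertex 0.0 1.1 0.1
  endloop
 endfacet
 facet normal 0.029 0.061 -0.998
  outer loop
   vertex 1.2 3.8 0.3
   vertex 3.8 0.9 0.2
   vertex 0.0 1.1 0.1
  endloop
 endfacet
 facet normal -0.885 0.410 -0.219
  outer loop
   vertex 1.2 3.8 0.3
   vertex 0.0 1.1 0.1
   vertex 0.5 4.0 3.5
  endloop
 endfacet
 facet normal -0.048 -0.987 -0.150
  outer loop
   vertex 2.1 0.8 1.4
   vertex 0.0 1.1 0.1
   vertex 3.8 0.9 0.2
  endloop
 endfacet
 facet normal -0.053 -0.988 -0.142
  outer loop
   vertex 2.1 0.8 1.4
   vertex 1.0 0.5 3.9
   vertex 0.0 1.1 0.1
  endloop
 endfacet
 facet normal -0.037 -0.990 -0.135
  outer loop
   vertex 2.1 0.8 1.4
   vertex 3.8 0.9 0.2
   vertex 1.0 0.5 3.9
  endloop
 endfacet
 facet normal 0.213 0.977 -0.014
  outer loop
   vertex 3.6 3.3 1.9
   vertex 1.2 3.8 0.3
   vertex 0.5 4.0 3.5
  endloop
 endfacet
 facet normal 0.771 -0.324 0.548
  outer loop
   vertex 3.6 3.3 1.9
   vertex 1.0 0.5 3.9
   vertex 3.8 0.9 0.2
  endloop
 endfacet
 facet normal 0.482 0.167 0.860
  outer loop
   vertex 3.6 3.3 1.9
   vertex 0.5 4.0 3.5
   vertex 1.0 0.5 3.9
  endloop
 endfacet
 facet normal 0.368 0.359 -0.858
  outer loop
   vertex 3.5 2.4 0.7
   vertex 3.8 0.9 0.2
   vertex 1.2 3.8 0.3
  endloop
 endfacet
 facet normal 0.917 0.279 -0.285
  outer loop
   vertex 3.5 2.4 0.7
   vertex 3.6 3.3 1.9
   vertex 3.8 0.9 0.2
  endloop
 endfacet
 facet normal 0.503 0.671 -0.545
  outer loop
   vertex 3.5 2.4 0.7
   vertex 1.2 3.8 0.3
   vertex 3.6 3.3 1.9
  endloop
 endfacet
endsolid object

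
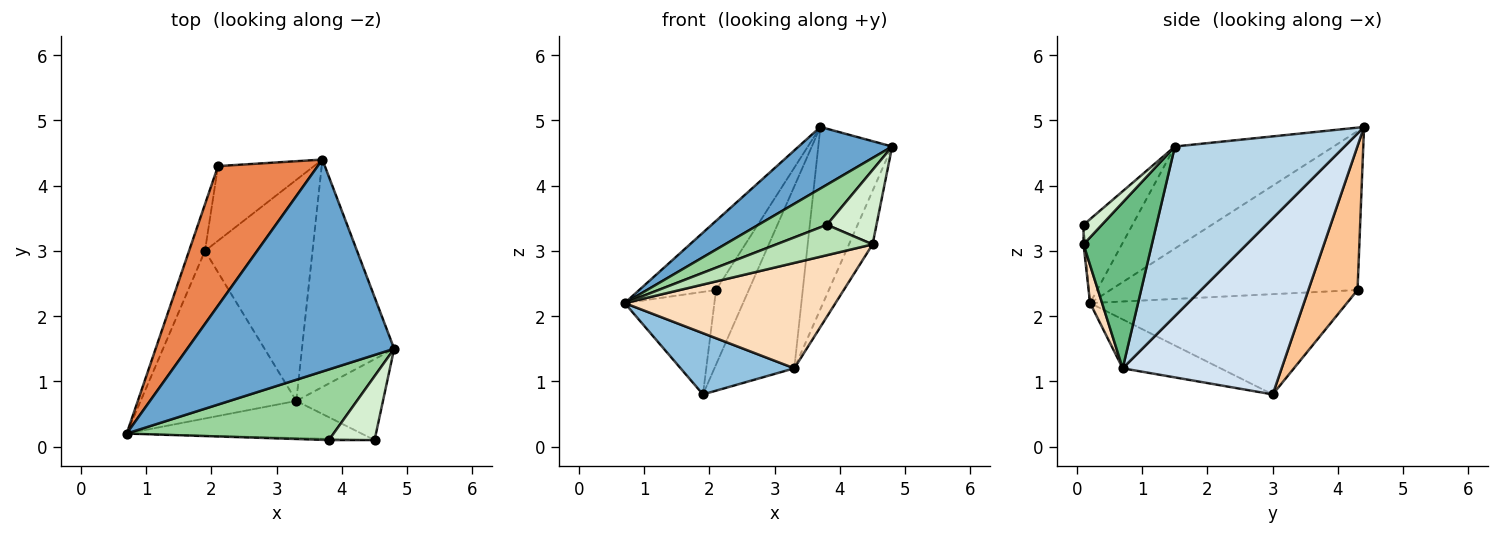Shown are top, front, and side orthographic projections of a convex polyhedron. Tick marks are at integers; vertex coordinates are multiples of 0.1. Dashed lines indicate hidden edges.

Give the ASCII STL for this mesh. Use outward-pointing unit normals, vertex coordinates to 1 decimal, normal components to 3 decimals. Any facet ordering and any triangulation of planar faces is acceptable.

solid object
 facet normal -0.428 -0.252 0.868
  outer loop
   vertex 3.7 4.4 4.9
   vertex 0.7 0.2 2.2
   vertex 4.8 1.5 4.6
  endloop
 endfacet
 facet normal -0.283 -0.329 -0.901
  outer loop
   vertex 3.3 0.7 1.2
   vertex 0.7 0.2 2.2
   vertex 1.9 3.0 0.8
  endloop
 endfacet
 facet normal 0.821 0.357 -0.446
  outer loop
   vertex 3.3 0.7 1.2
   vertex 3.7 4.4 4.9
   vertex 4.8 1.5 4.6
  endloop
 endfacet
 facet normal 0.784 0.394 -0.479
  outer loop
   vertex 3.3 0.7 1.2
   vertex 1.9 3.0 0.8
   vertex 3.7 4.4 4.9
  endloop
 endfacet
 facet normal -0.819 0.255 0.514
  outer loop
   vertex 2.1 4.3 2.4
   vertex 0.7 0.2 2.2
   vertex 3.7 4.4 4.9
  endloop
 endfacet
 facet normal -0.934 0.326 -0.148
  outer loop
   vertex 2.1 4.3 2.4
   vertex 1.9 3.0 0.8
   vertex 0.7 0.2 2.2
  endloop
 endfacet
 facet normal 0.728 0.485 -0.485
  outer loop
   vertex 2.1 4.3 2.4
   vertex 3.7 4.4 4.9
   vertex 1.9 3.0 0.8
  endloop
 endfacet
 facet normal 0.054 -0.942 -0.331
  outer loop
   vertex 4.5 0.1 3.1
   vertex 0.7 0.2 2.2
   vertex 3.3 0.7 1.2
  endloop
 endfacet
 facet normal 0.847 0.293 -0.443
  outer loop
   vertex 4.5 0.1 3.1
   vertex 3.3 0.7 1.2
   vertex 4.8 1.5 4.6
  endloop
 endfacet
 facet normal -0.333 -0.466 0.820
  outer loop
   vertex 3.8 0.1 3.4
   vertex 4.8 1.5 4.6
   vertex 0.7 0.2 2.2
  endloop
 endfacet
 facet normal -0.017 -0.999 -0.040
  outer loop
   vertex 3.8 0.1 3.4
   vertex 0.7 0.2 2.2
   vertex 4.5 0.1 3.1
  endloop
 endfacet
 facet normal 0.269 -0.730 0.628
  outer loop
   vertex 3.8 0.1 3.4
   vertex 4.5 0.1 3.1
   vertex 4.8 1.5 4.6
  endloop
 endfacet
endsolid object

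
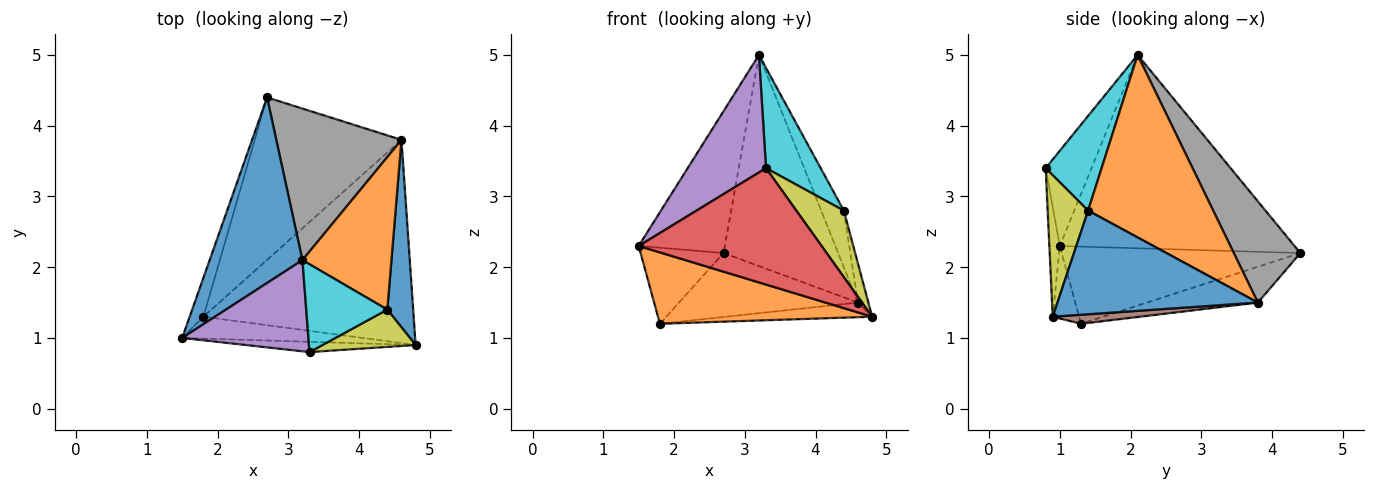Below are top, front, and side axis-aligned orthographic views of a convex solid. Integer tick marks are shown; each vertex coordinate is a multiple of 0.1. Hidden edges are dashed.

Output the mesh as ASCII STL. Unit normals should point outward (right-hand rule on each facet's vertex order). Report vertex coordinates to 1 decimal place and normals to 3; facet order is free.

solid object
 facet normal -0.856 0.314 0.411
  outer loop
   vertex 3.2 2.1 5.0
   vertex 2.7 4.4 2.2
   vertex 1.5 1.0 2.3
  endloop
 endfacet
 facet normal -0.117 -0.950 -0.291
  outer loop
   vertex 1.8 1.3 1.2
   vertex 4.8 0.9 1.3
   vertex 1.5 1.0 2.3
  endloop
 endfacet
 facet normal -0.931 0.324 -0.166
  outer loop
   vertex 1.8 1.3 1.2
   vertex 1.5 1.0 2.3
   vertex 2.7 4.4 2.2
  endloop
 endfacet
 facet normal -0.057 -0.995 -0.088
  outer loop
   vertex 3.3 0.8 3.4
   vertex 1.5 1.0 2.3
   vertex 4.8 0.9 1.3
  endloop
 endfacet
 facet normal -0.420 -0.717 0.556
  outer loop
   vertex 3.3 0.8 3.4
   vertex 3.2 2.1 5.0
   vertex 1.5 1.0 2.3
  endloop
 endfacet
 facet normal 0.043 0.072 -0.997
  outer loop
   vertex 4.6 3.8 1.5
   vertex 4.8 0.9 1.3
   vertex 1.8 1.3 1.2
  endloop
 endfacet
 facet normal -0.222 0.357 -0.907
  outer loop
   vertex 4.6 3.8 1.5
   vertex 1.8 1.3 1.2
   vertex 2.7 4.4 2.2
  endloop
 endfacet
 facet normal 0.426 0.735 0.527
  outer loop
   vertex 4.6 3.8 1.5
   vertex 2.7 4.4 2.2
   vertex 3.2 2.1 5.0
  endloop
 endfacet
 facet normal 0.596 -0.700 0.392
  outer loop
   vertex 4.4 1.4 2.8
   vertex 3.3 0.8 3.4
   vertex 4.8 0.9 1.3
  endloop
 endfacet
 facet normal 0.610 -0.596 0.522
  outer loop
   vertex 4.4 1.4 2.8
   vertex 3.2 2.1 5.0
   vertex 3.3 0.8 3.4
  endloop
 endfacet
 facet normal 0.969 0.050 0.242
  outer loop
   vertex 4.4 1.4 2.8
   vertex 4.8 0.9 1.3
   vertex 4.6 3.8 1.5
  endloop
 endfacet
 facet normal 0.887 0.161 0.433
  outer loop
   vertex 4.4 1.4 2.8
   vertex 4.6 3.8 1.5
   vertex 3.2 2.1 5.0
  endloop
 endfacet
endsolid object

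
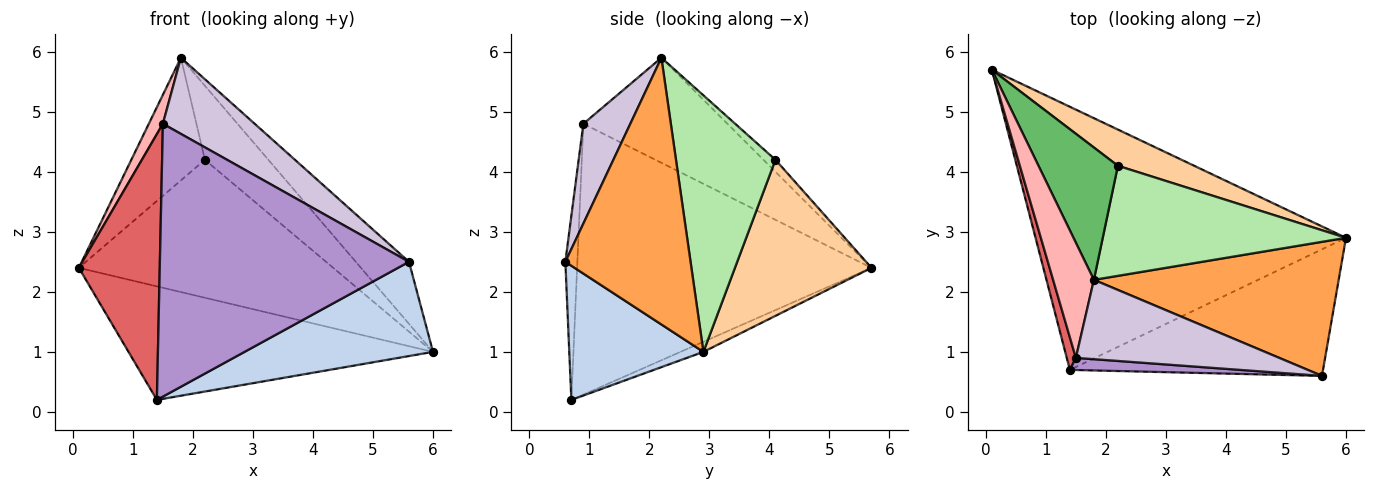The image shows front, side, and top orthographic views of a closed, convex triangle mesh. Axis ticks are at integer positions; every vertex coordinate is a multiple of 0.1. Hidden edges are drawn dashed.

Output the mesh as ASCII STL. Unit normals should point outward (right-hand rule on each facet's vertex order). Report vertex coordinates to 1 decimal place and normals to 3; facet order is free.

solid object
 facet normal -0.030 0.396 -0.918
  outer loop
   vertex 1.4 0.7 0.2
   vertex 0.1 5.7 2.4
   vertex 6.0 2.9 1.0
  endloop
 endfacet
 facet normal 0.391 -0.550 -0.738
  outer loop
   vertex 5.6 0.6 2.5
   vertex 1.4 0.7 0.2
   vertex 6.0 2.9 1.0
  endloop
 endfacet
 facet normal 0.703 0.299 0.645
  outer loop
   vertex 5.6 0.6 2.5
   vertex 6.0 2.9 1.0
   vertex 1.8 2.2 5.9
  endloop
 endfacet
 facet normal 0.461 0.858 0.225
  outer loop
   vertex 2.2 4.1 4.2
   vertex 6.0 2.9 1.0
   vertex 0.1 5.7 2.4
  endloop
 endfacet
 facet normal -0.110 0.676 0.729
  outer loop
   vertex 2.2 4.1 4.2
   vertex 0.1 5.7 2.4
   vertex 1.8 2.2 5.9
  endloop
 endfacet
 facet normal 0.658 0.420 0.624
  outer loop
   vertex 2.2 4.1 4.2
   vertex 1.8 2.2 5.9
   vertex 6.0 2.9 1.0
  endloop
 endfacet
 facet normal -0.964 -0.265 0.032
  outer loop
   vertex 1.5 0.9 4.8
   vertex 0.1 5.7 2.4
   vertex 1.4 0.7 0.2
  endloop
 endfacet
 facet normal -0.928 -0.091 0.360
  outer loop
   vertex 1.5 0.9 4.8
   vertex 1.8 2.2 5.9
   vertex 0.1 5.7 2.4
  endloop
 endfacet
 facet normal -0.048 -0.998 0.044
  outer loop
   vertex 1.5 0.9 4.8
   vertex 1.4 0.7 0.2
   vertex 5.6 0.6 2.5
  endloop
 endfacet
 facet normal 0.334 -0.653 0.680
  outer loop
   vertex 1.5 0.9 4.8
   vertex 5.6 0.6 2.5
   vertex 1.8 2.2 5.9
  endloop
 endfacet
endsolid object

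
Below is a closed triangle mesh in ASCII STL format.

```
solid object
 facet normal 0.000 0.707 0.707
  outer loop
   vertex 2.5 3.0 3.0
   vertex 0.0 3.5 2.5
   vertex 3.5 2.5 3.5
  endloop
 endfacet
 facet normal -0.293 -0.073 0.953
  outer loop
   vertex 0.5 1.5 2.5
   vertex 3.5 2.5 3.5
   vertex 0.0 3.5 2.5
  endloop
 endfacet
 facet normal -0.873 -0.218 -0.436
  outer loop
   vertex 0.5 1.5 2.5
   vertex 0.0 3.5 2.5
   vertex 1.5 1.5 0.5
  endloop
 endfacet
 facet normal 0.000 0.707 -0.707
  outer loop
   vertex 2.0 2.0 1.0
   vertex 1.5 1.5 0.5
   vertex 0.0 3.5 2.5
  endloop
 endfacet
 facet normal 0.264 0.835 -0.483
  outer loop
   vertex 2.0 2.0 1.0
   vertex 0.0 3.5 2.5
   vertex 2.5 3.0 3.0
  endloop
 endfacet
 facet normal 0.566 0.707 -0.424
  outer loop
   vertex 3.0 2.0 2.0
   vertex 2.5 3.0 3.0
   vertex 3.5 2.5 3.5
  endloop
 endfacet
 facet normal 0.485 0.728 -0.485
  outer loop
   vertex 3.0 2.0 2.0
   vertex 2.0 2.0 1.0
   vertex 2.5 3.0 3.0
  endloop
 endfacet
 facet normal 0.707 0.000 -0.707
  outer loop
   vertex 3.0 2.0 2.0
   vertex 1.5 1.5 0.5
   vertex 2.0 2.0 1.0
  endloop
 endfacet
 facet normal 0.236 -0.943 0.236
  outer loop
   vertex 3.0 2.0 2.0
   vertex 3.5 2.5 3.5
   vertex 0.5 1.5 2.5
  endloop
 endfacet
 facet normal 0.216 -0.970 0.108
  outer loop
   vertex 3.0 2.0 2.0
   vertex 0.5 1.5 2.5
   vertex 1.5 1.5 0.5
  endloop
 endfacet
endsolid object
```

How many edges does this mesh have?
15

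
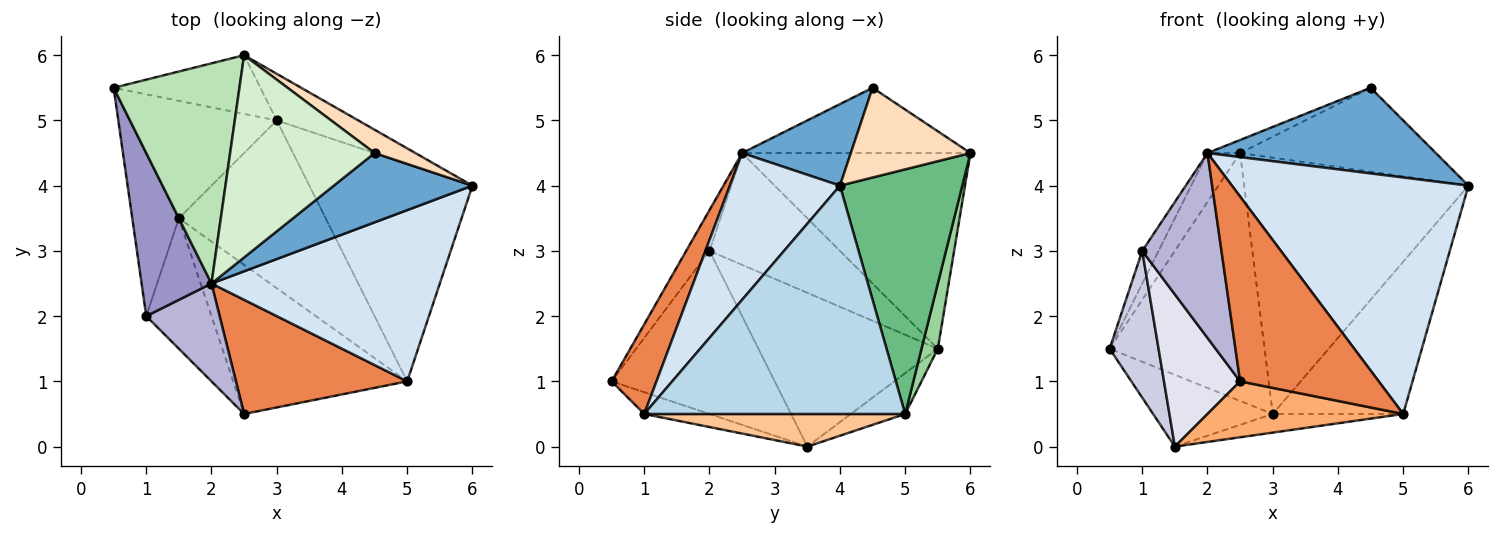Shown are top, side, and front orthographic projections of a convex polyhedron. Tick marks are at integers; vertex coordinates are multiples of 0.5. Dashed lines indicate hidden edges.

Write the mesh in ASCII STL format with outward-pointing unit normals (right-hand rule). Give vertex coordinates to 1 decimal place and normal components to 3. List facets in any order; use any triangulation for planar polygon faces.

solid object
 facet normal 0.347 -0.729 0.590
  outer loop
   vertex 2.0 2.5 4.5
   vertex 6.0 4.0 4.0
   vertex 4.5 4.5 5.5
  endloop
 endfacet
 facet normal -0.231 0.507 -0.830
  outer loop
   vertex 1.5 3.5 0.0
   vertex 0.5 5.5 1.5
   vertex 3.0 5.0 0.5
  endloop
 endfacet
 facet normal 0.754 0.377 -0.538
  outer loop
   vertex 5.0 1.0 0.5
   vertex 3.0 5.0 0.5
   vertex 6.0 4.0 4.0
  endloop
 endfacet
 facet normal 0.353 -0.758 0.549
  outer loop
   vertex 5.0 1.0 0.5
   vertex 6.0 4.0 4.0
   vertex 2.0 2.5 4.5
  endloop
 endfacet
 facet normal 0.265 -0.820 0.507
  outer loop
   vertex 5.0 1.0 0.5
   vertex 2.0 2.5 4.5
   vertex 2.5 0.5 1.0
  endloop
 endfacet
 facet normal -0.116 -0.349 -0.930
  outer loop
   vertex 5.0 1.0 0.5
   vertex 2.5 0.5 1.0
   vertex 1.5 3.5 0.0
  endloop
 endfacet
 facet normal 0.216 0.108 -0.970
  outer loop
   vertex 5.0 1.0 0.5
   vertex 1.5 3.5 0.0
   vertex 3.0 5.0 0.5
  endloop
 endfacet
 facet normal 0.507 0.830 0.231
  outer loop
   vertex 2.5 6.0 4.5
   vertex 4.5 4.5 5.5
   vertex 6.0 4.0 4.0
  endloop
 endfacet
 facet normal 0.473 0.867 -0.158
  outer loop
   vertex 2.5 6.0 4.5
   vertex 6.0 4.0 4.0
   vertex 3.0 5.0 0.5
  endloop
 endfacet
 facet normal 0.102 0.968 -0.229
  outer loop
   vertex 2.5 6.0 4.5
   vertex 3.0 5.0 0.5
   vertex 0.5 5.5 1.5
  endloop
 endfacet
 facet normal -0.835 0.119 0.537
  outer loop
   vertex 2.5 6.0 4.5
   vertex 0.5 5.5 1.5
   vertex 2.0 2.5 4.5
  endloop
 endfacet
 facet normal -0.411 0.059 0.910
  outer loop
   vertex 2.5 6.0 4.5
   vertex 2.0 2.5 4.5
   vertex 4.5 4.5 5.5
  endloop
 endfacet
 facet normal -0.843 0.105 0.527
  outer loop
   vertex 1.0 2.0 3.0
   vertex 2.0 2.5 4.5
   vertex 0.5 5.5 1.5
  endloop
 endfacet
 facet normal -0.252 -0.855 0.453
  outer loop
   vertex 1.0 2.0 3.0
   vertex 2.5 0.5 1.0
   vertex 2.0 2.5 4.5
  endloop
 endfacet
 facet normal -0.926 -0.253 -0.281
  outer loop
   vertex 1.0 2.0 3.0
   vertex 0.5 5.5 1.5
   vertex 1.5 3.5 0.0
  endloop
 endfacet
 facet normal -0.852 -0.398 -0.341
  outer loop
   vertex 1.0 2.0 3.0
   vertex 1.5 3.5 0.0
   vertex 2.5 0.5 1.0
  endloop
 endfacet
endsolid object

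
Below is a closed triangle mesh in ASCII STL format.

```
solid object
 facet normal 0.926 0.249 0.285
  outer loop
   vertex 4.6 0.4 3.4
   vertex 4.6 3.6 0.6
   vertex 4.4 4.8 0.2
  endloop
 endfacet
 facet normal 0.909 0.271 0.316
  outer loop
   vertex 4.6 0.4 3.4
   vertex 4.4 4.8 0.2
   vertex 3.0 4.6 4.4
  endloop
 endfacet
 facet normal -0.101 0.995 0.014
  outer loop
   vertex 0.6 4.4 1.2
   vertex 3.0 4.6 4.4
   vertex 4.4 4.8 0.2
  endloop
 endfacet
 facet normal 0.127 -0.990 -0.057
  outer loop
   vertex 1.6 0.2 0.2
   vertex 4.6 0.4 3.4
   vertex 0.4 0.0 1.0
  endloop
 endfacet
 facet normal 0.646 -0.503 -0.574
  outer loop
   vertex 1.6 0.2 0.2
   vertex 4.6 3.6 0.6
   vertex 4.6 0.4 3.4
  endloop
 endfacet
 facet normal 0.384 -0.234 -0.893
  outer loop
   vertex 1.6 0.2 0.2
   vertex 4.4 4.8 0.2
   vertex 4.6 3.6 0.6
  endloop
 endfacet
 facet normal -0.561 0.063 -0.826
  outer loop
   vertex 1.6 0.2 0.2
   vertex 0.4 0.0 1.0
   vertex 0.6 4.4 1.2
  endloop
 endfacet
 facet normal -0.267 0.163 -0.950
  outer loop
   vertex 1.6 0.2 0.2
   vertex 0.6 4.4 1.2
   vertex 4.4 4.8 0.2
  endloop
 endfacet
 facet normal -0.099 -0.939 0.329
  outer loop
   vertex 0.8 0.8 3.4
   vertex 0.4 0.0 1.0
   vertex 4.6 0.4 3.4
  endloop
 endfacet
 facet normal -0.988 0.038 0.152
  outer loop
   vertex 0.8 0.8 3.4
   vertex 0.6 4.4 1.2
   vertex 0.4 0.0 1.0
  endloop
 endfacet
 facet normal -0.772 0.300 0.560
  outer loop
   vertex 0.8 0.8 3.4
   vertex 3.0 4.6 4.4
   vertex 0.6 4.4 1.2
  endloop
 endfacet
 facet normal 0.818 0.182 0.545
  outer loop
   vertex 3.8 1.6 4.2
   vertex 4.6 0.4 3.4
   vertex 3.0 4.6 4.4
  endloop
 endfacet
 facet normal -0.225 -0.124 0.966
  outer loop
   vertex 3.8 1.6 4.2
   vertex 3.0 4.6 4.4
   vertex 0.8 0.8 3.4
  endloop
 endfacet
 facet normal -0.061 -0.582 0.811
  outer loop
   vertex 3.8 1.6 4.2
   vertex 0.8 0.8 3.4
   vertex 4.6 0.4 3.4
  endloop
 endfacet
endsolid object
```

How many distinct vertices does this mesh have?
9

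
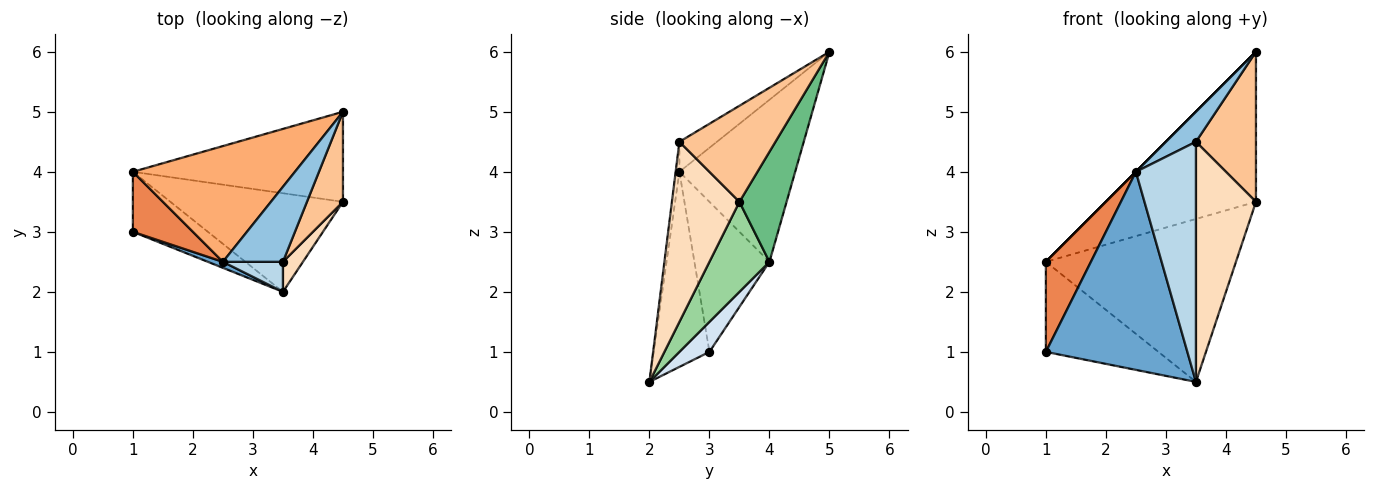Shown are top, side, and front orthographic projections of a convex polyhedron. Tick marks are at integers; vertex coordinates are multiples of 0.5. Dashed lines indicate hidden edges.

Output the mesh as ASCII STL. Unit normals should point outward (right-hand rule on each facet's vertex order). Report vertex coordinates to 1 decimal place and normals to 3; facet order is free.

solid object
 facet normal -0.366 -0.930 0.028
  outer loop
   vertex 2.5 2.5 4.0
   vertex 1.0 3.0 1.0
   vertex 3.5 2.0 0.5
  endloop
 endfacet
 facet normal -0.421 -0.337 0.842
  outer loop
   vertex 3.5 2.5 4.5
   vertex 4.5 5.0 6.0
   vertex 2.5 2.5 4.0
  endloop
 endfacet
 facet normal -0.062 -0.990 0.124
  outer loop
   vertex 3.5 2.5 4.5
   vertex 2.5 2.5 4.0
   vertex 3.5 2.0 0.5
  endloop
 endfacet
 facet normal 0.217 0.812 -0.542
  outer loop
   vertex 1.0 4.0 2.5
   vertex 3.5 2.0 0.5
   vertex 1.0 3.0 1.0
  endloop
 endfacet
 facet normal -0.811 -0.487 0.324
  outer loop
   vertex 1.0 4.0 2.5
   vertex 1.0 3.0 1.0
   vertex 2.5 2.5 4.0
  endloop
 endfacet
 facet normal -0.707 0.000 0.707
  outer loop
   vertex 1.0 4.0 2.5
   vertex 2.5 2.5 4.0
   vertex 4.5 5.0 6.0
  endloop
 endfacet
 facet normal 0.808 -0.505 0.303
  outer loop
   vertex 4.5 3.5 3.5
   vertex 4.5 5.0 6.0
   vertex 3.5 2.5 4.5
  endloop
 endfacet
 facet normal 0.745 -0.662 0.083
  outer loop
   vertex 4.5 3.5 3.5
   vertex 3.5 2.5 4.5
   vertex 3.5 2.0 0.5
  endloop
 endfacet
 facet normal 0.260 0.828 -0.497
  outer loop
   vertex 4.5 3.5 3.5
   vertex 1.0 4.0 2.5
   vertex 4.5 5.0 6.0
  endloop
 endfacet
 facet normal 0.261 0.826 -0.500
  outer loop
   vertex 4.5 3.5 3.5
   vertex 3.5 2.0 0.5
   vertex 1.0 4.0 2.5
  endloop
 endfacet
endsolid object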